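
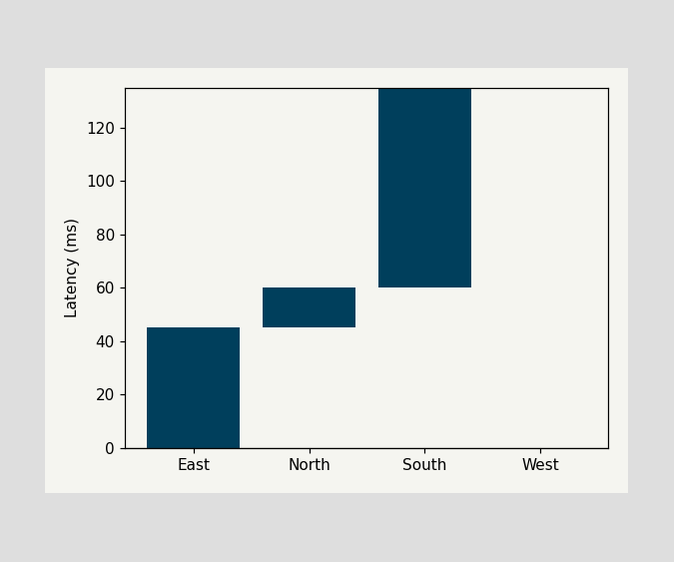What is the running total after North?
After North the running total reaches 60ms.

60ms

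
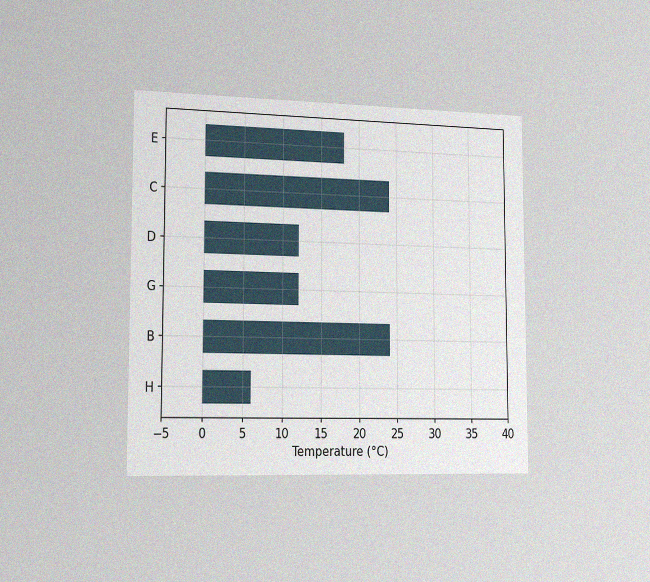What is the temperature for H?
The chart is viewed slightly from the left, with some photo noise. Reading along the chart's x-axis, the H bar reaches 6°C.

6°C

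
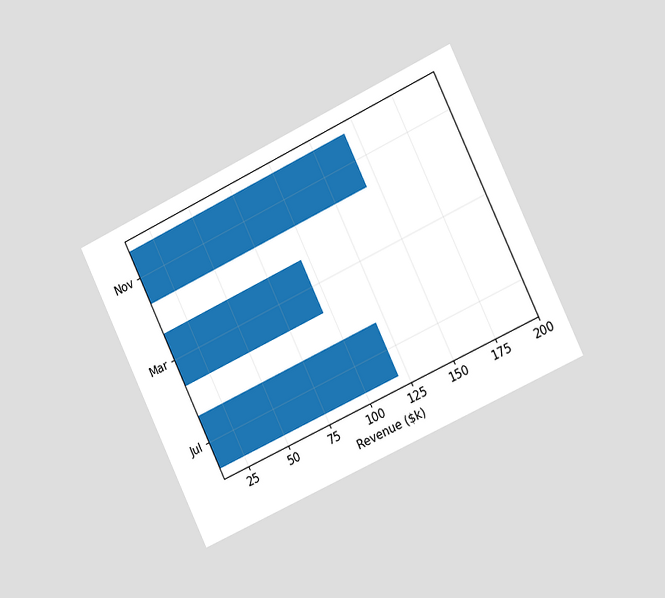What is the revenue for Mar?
The chart is tilted about 26° counter-clockwise and viewed slightly from the right. Reading along the chart's x-axis, the Mar bar reaches $96k.

$96k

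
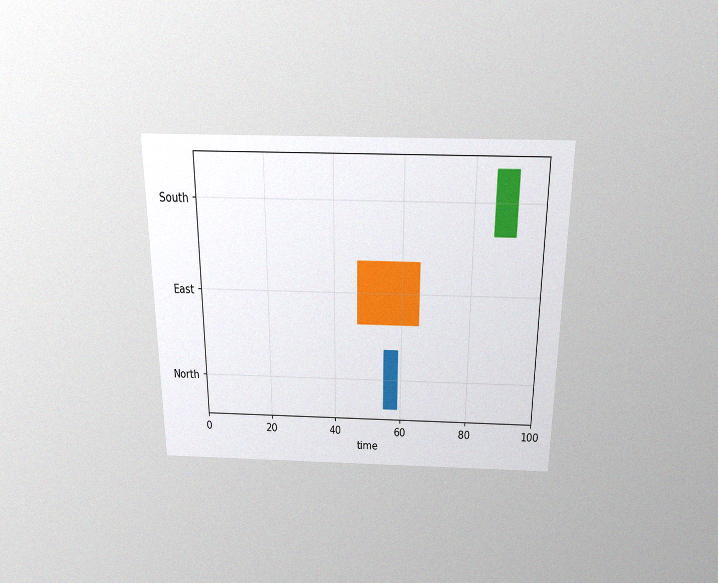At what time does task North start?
55

The chart is viewed slightly from above, with some photo noise. The North bar begins at t=55.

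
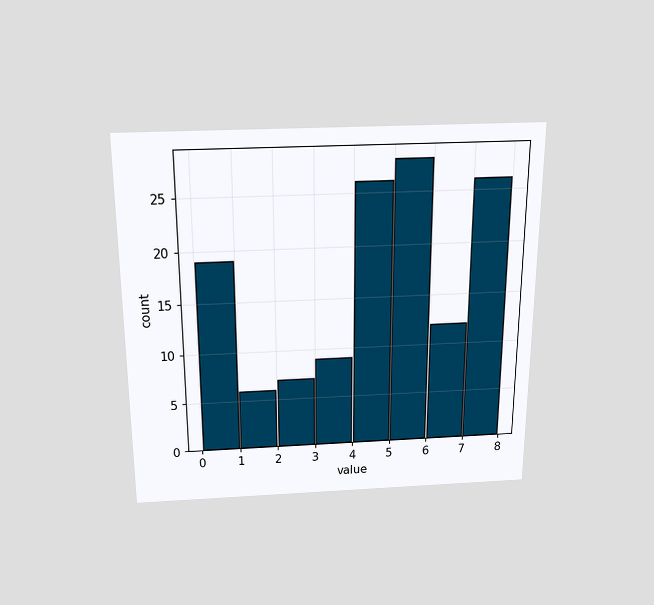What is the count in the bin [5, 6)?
The chart is viewed slightly from above. The [5, 6) bin has height 28.

28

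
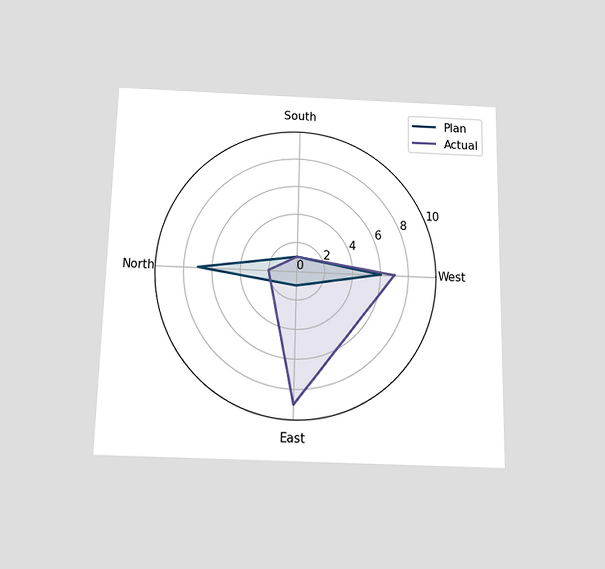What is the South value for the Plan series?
1

The chart is viewed slightly from below. On the South axis, Plan reaches 1.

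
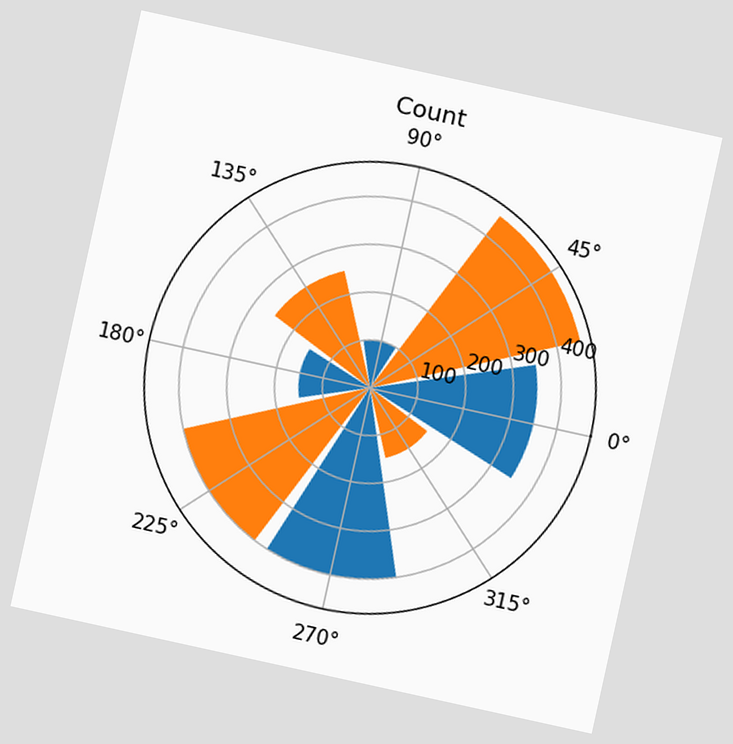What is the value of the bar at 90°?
The chart is tilted about 12° clockwise. The bar at 90° reaches 100 on the radial axis.

100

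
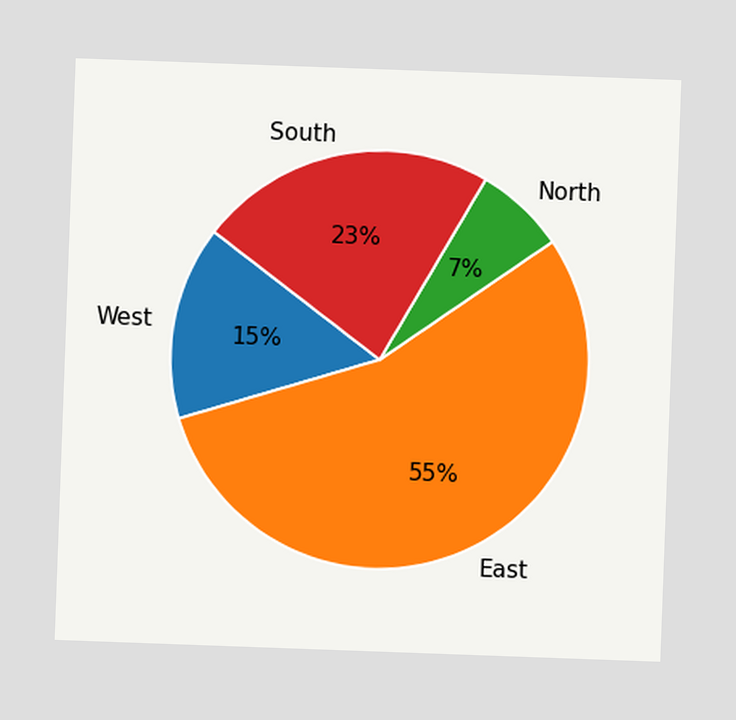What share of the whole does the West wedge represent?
15%

The chart is tilted about 2° clockwise. The West slice takes up 15% of the pie.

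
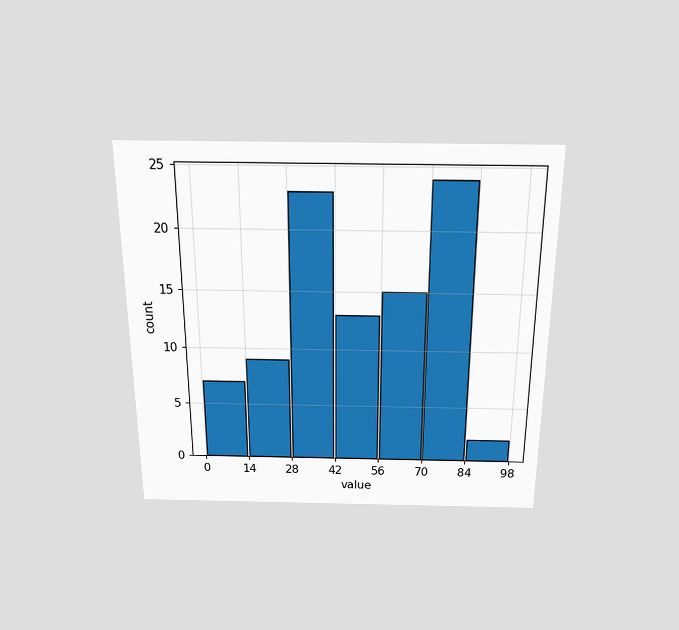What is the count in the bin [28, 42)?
The chart is viewed slightly from above. The [28, 42) bin has height 23.

23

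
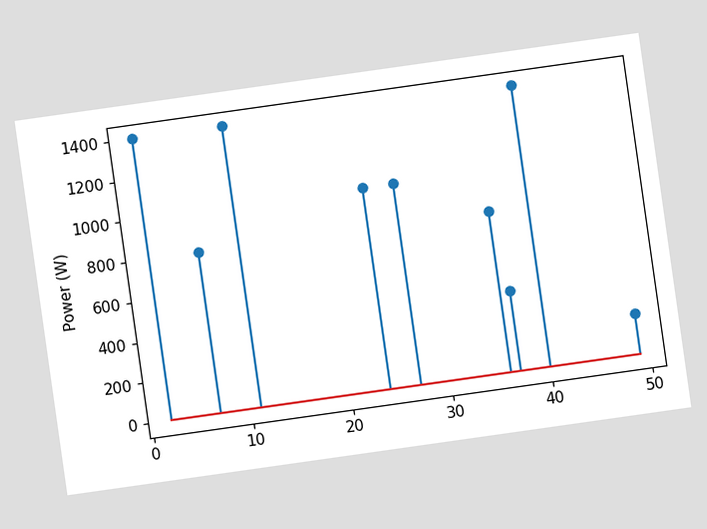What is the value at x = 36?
The chart is tilted about 8° counter-clockwise. The stem at x=36 reaches 800W.

800W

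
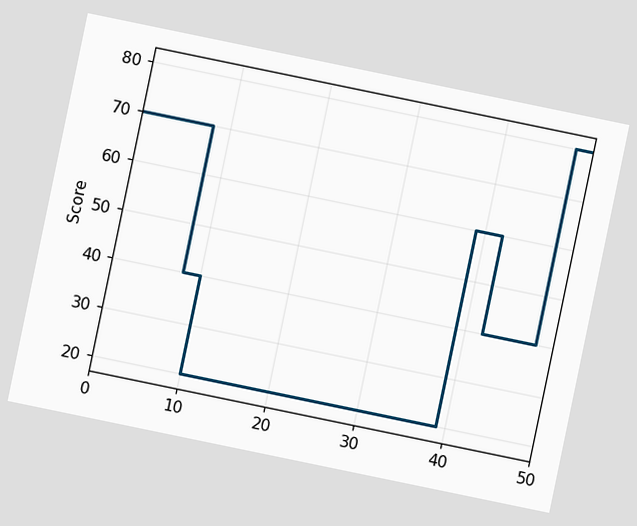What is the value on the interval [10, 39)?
The chart is tilted about 12° clockwise. On [10, 39) the step sits at 20.

20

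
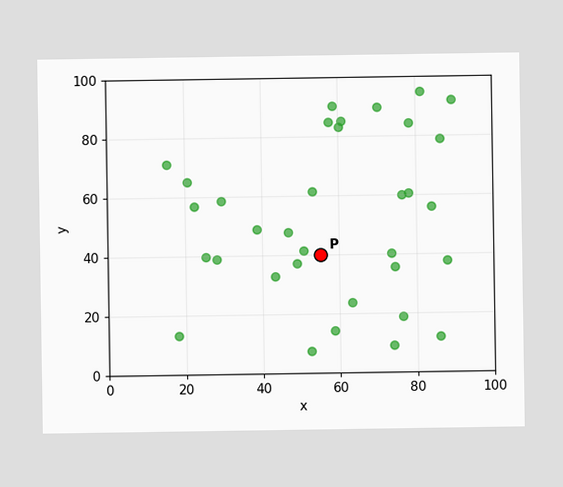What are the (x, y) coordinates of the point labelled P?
(55, 40)

Following the gridlines from P to each axis, P sits at (55, 40).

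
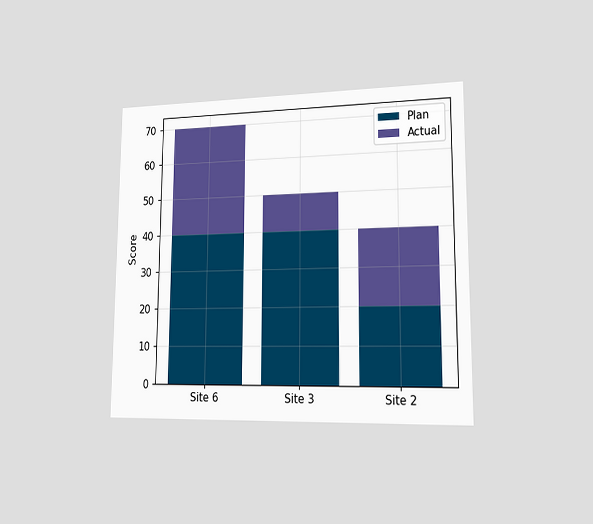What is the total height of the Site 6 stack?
70

The chart is viewed slightly from the right. The Site 6 stack's top reaches 70 on the y-axis.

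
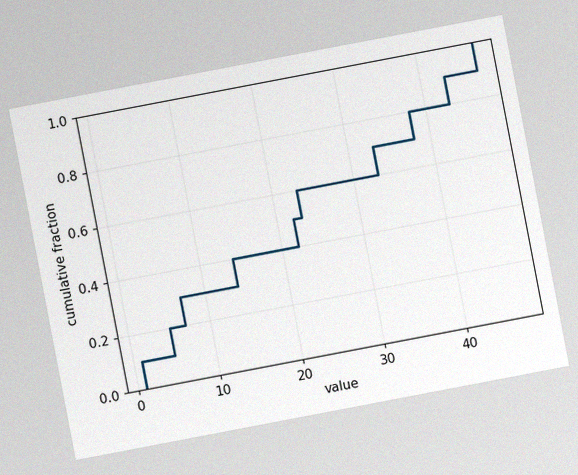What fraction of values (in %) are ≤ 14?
40%

The chart is tilted about 11° counter-clockwise, with some photo noise. At x=14 the ECDF step is at 40%.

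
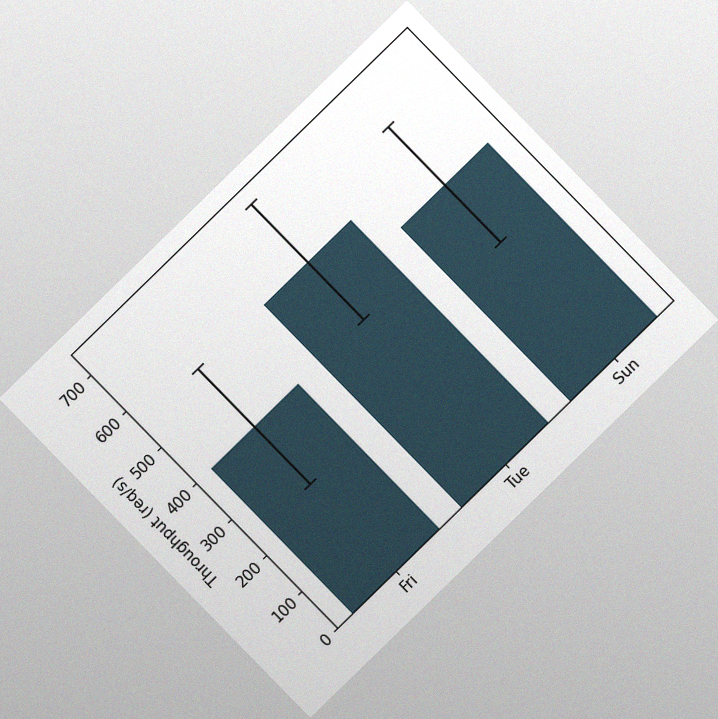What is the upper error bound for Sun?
The chart is tilted about 44° counter-clockwise, with some photo noise. The Sun bar's upper whisker reaches 640req/s.

640req/s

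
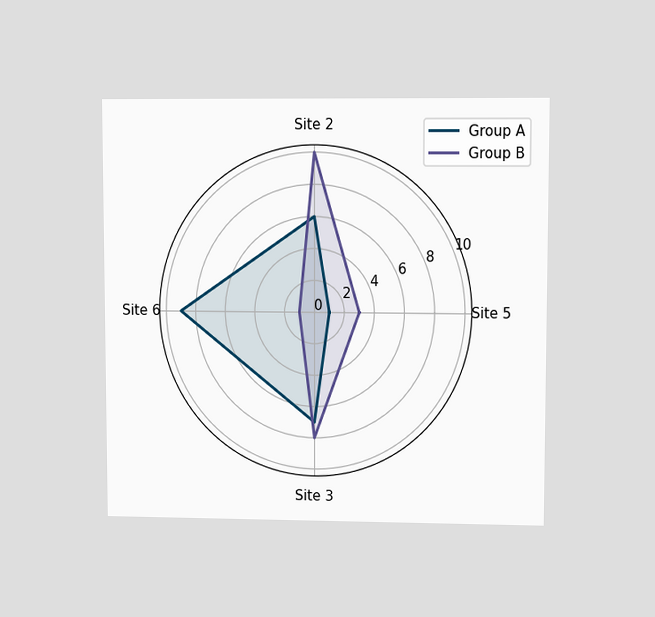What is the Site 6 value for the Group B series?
The chart is viewed at a slight angle. On the Site 6 axis, Group B reaches 1.

1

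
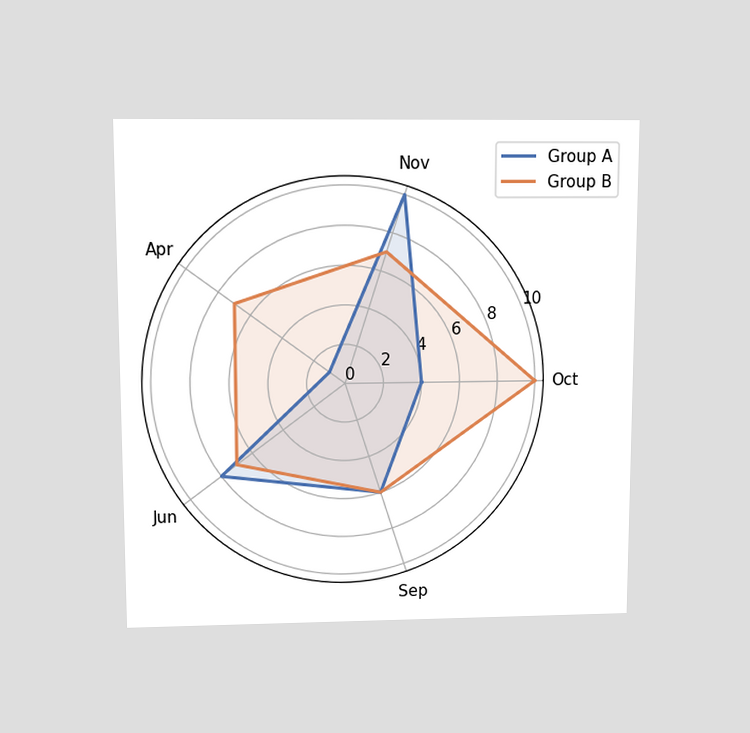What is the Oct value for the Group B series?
The chart is viewed slightly from above. On the Oct axis, Group B reaches 10.

10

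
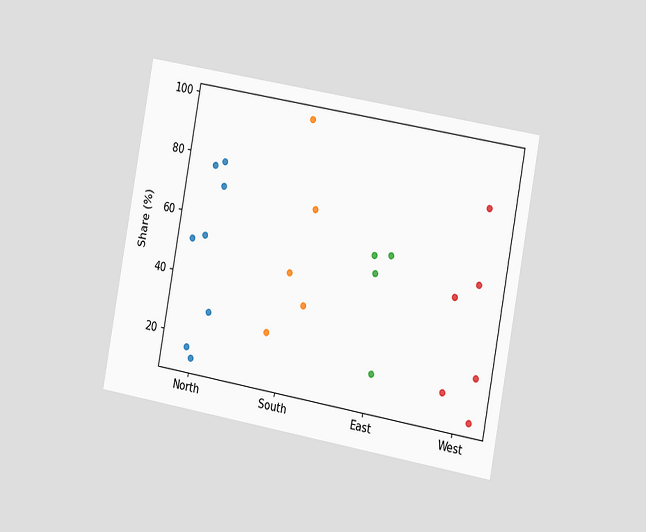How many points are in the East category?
4

The chart is tilted about 10° clockwise and viewed slightly from the right. Counting the markers in the East column gives 4.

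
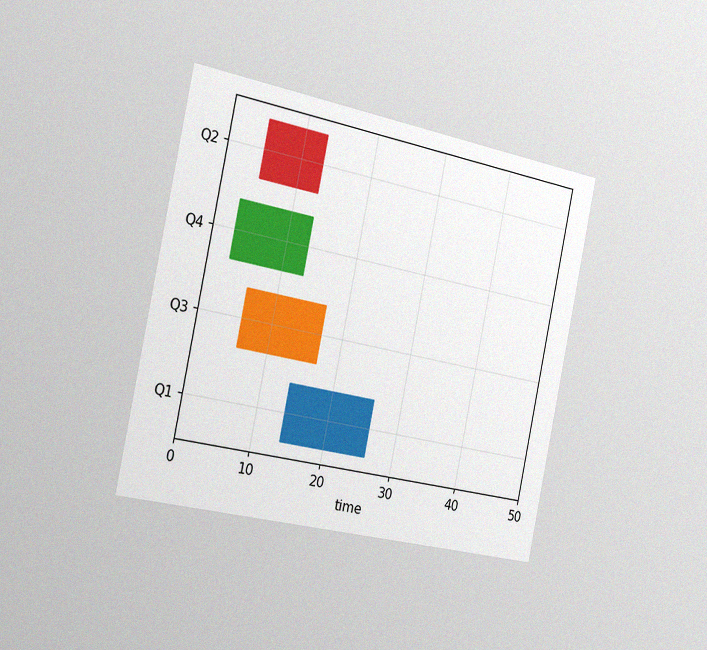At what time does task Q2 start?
The chart is tilted about 12° clockwise and viewed slightly from the left, with some photo noise. The Q2 bar begins at t=5.

5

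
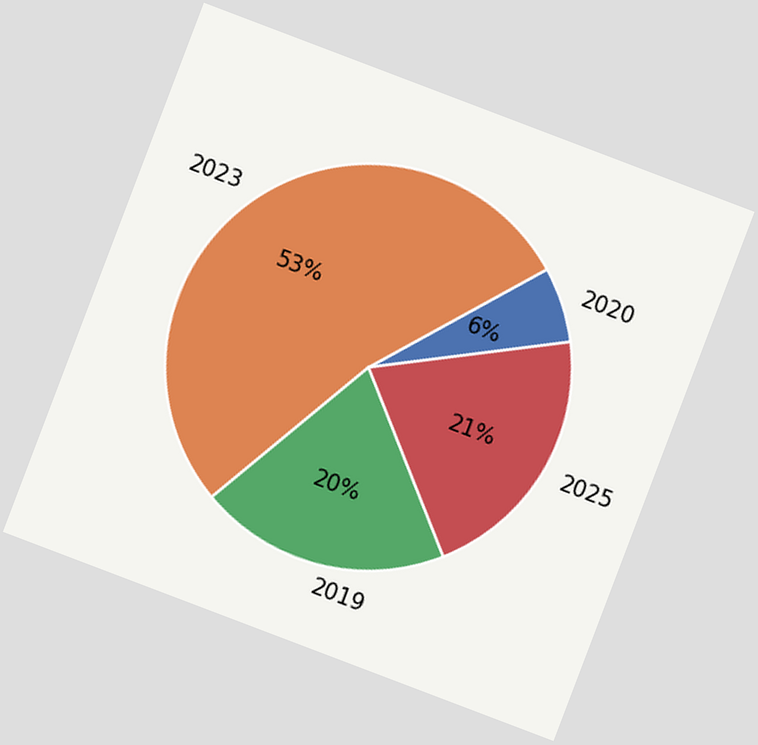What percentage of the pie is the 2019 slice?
20%

The chart is tilted about 21° clockwise. The 2019 slice takes up 20% of the pie.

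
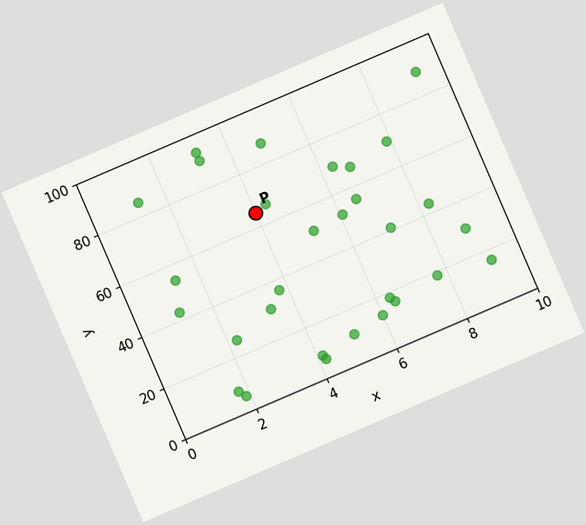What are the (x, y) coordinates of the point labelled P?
The chart is tilted about 23° counter-clockwise. Following the gridlines from P to each axis, P sits at (4, 65).

(4, 65)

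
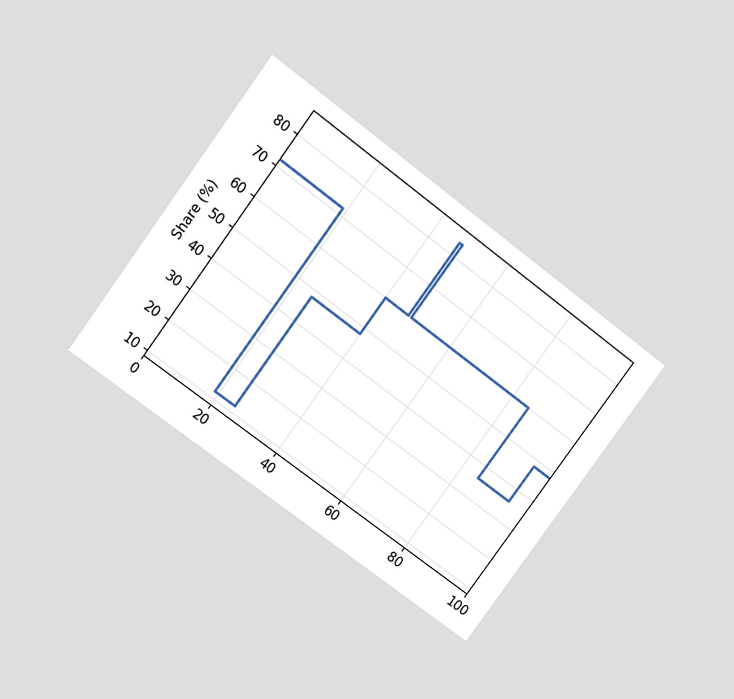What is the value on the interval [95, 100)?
48%

The chart is tilted about 37° clockwise and viewed slightly from above. On [95, 100) the step sits at 48%.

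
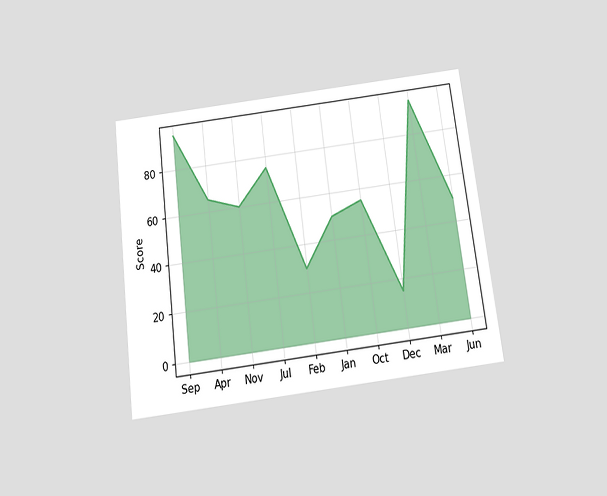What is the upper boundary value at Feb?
The chart is tilted about 7° counter-clockwise and viewed slightly from below. At Feb the upper boundary is at 30.

30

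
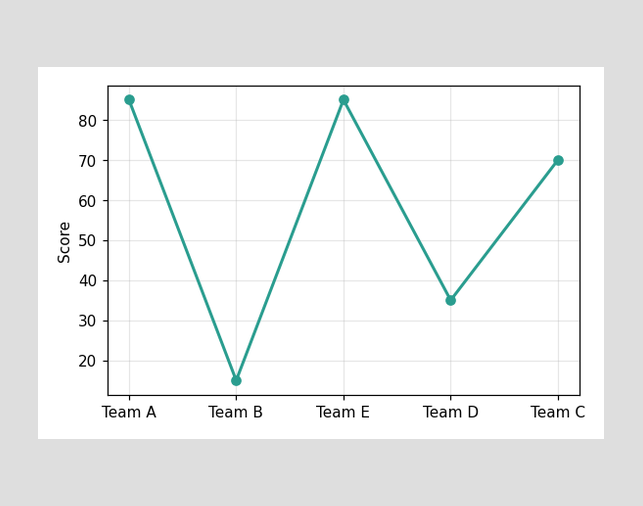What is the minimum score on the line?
15

The lowest point is at Team B, and reading across to the y-axis gives 15.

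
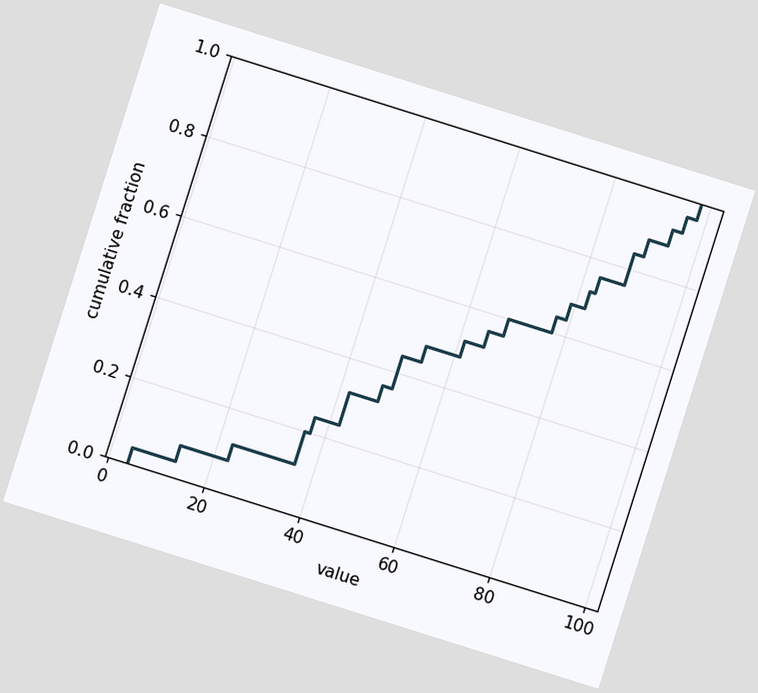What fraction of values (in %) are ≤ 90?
The chart is tilted about 17° clockwise. At x=90 the ECDF step is at 88%.

88%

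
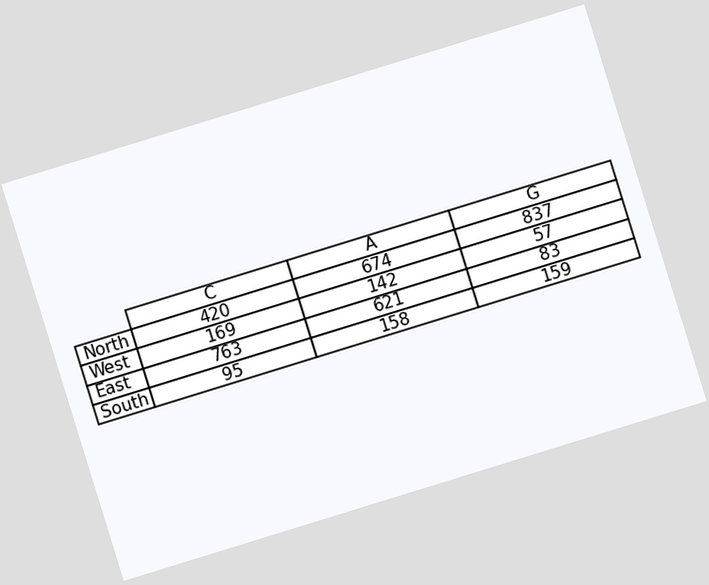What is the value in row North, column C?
The chart is tilted about 17° counter-clockwise. The (North, C) cell reads 420.

420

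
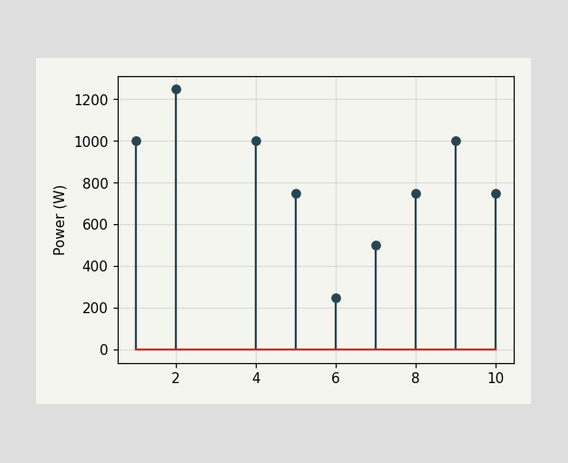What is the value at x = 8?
750W

The stem at x=8 reaches 750W.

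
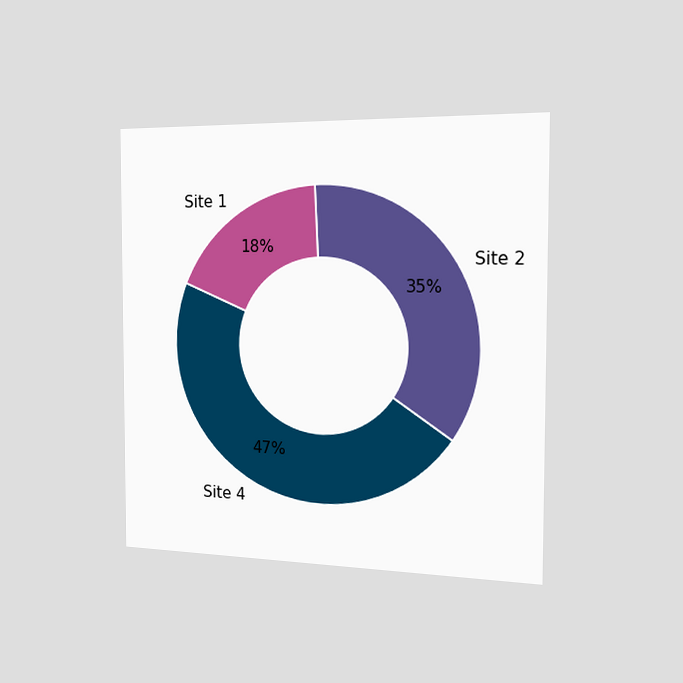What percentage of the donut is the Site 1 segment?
18%

The chart is viewed slightly from the right. The Site 1 segment takes up 18% of the ring.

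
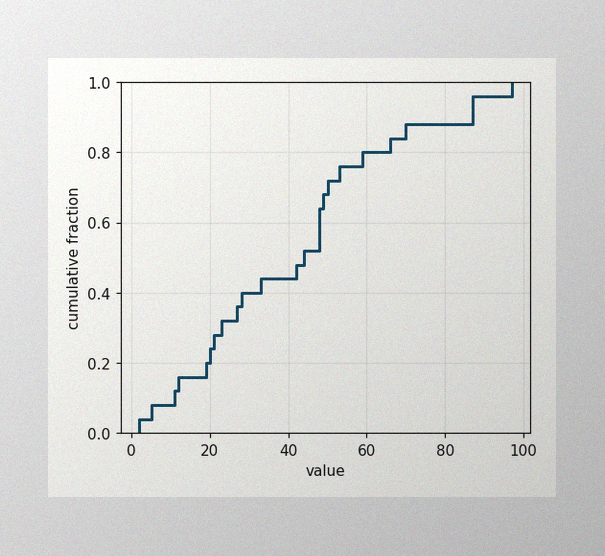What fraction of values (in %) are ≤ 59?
The image has some photo noise and uneven lighting. At x=59 the ECDF step is at 80%.

80%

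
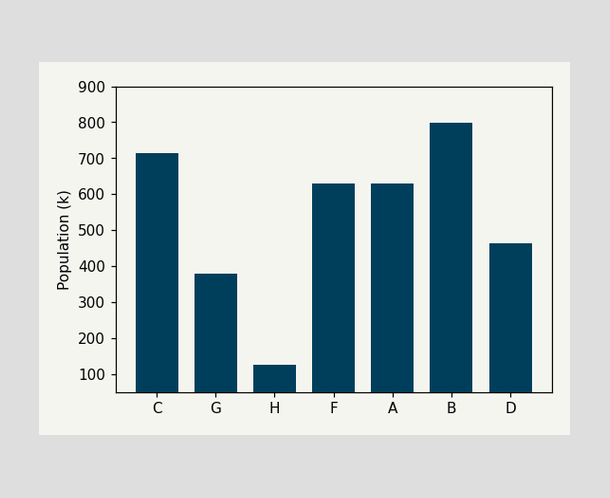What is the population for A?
Reading along the chart's y-axis, the A bar reaches 630k.

630k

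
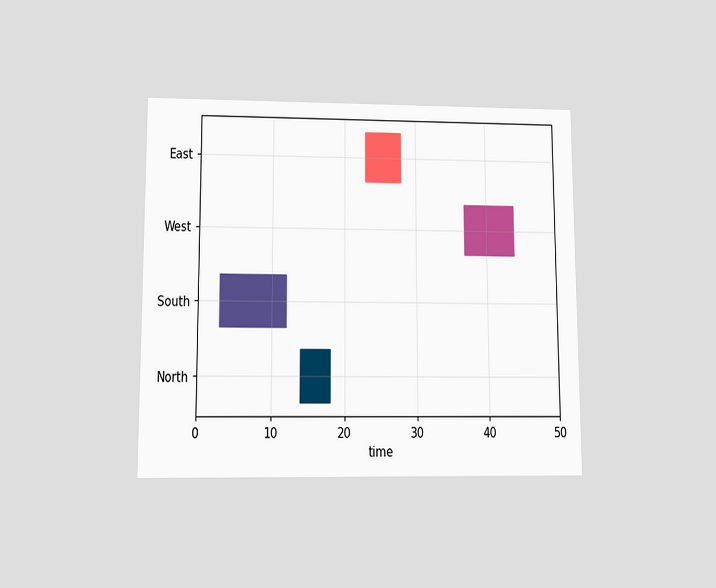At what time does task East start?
The chart is viewed slightly from below. The East bar begins at t=23.

23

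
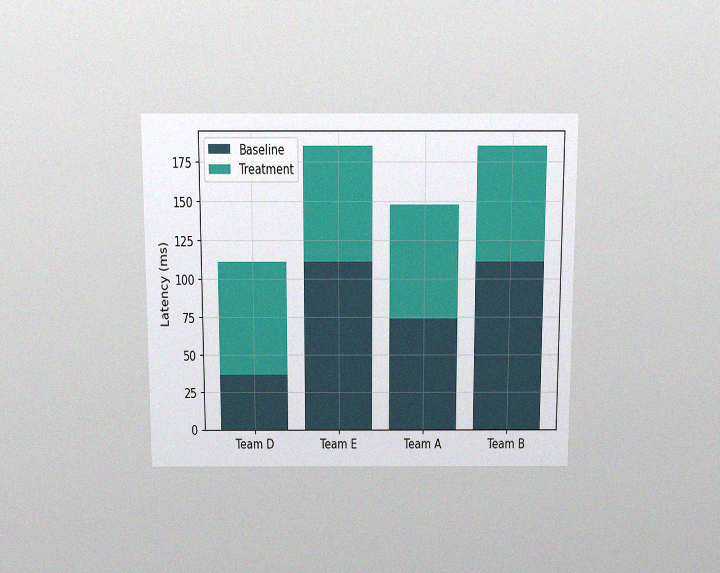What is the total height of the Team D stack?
The chart is viewed slightly from above, with some photo noise. The Team D stack's top reaches 111ms on the y-axis.

111ms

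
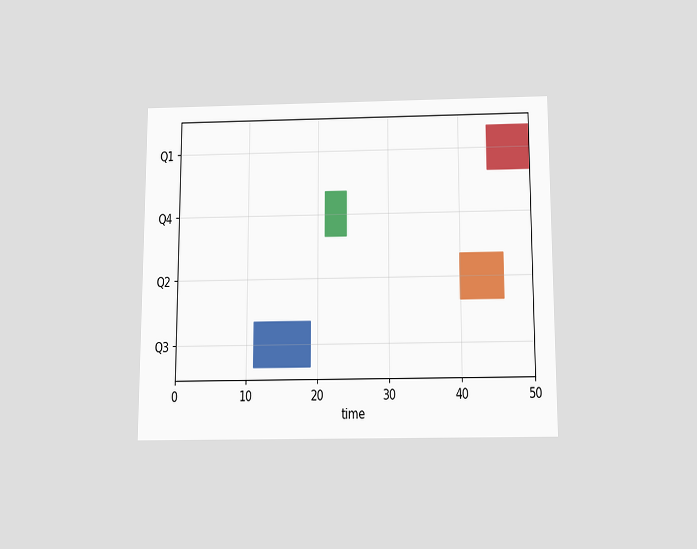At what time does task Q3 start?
The chart is viewed slightly from below. The Q3 bar begins at t=11.

11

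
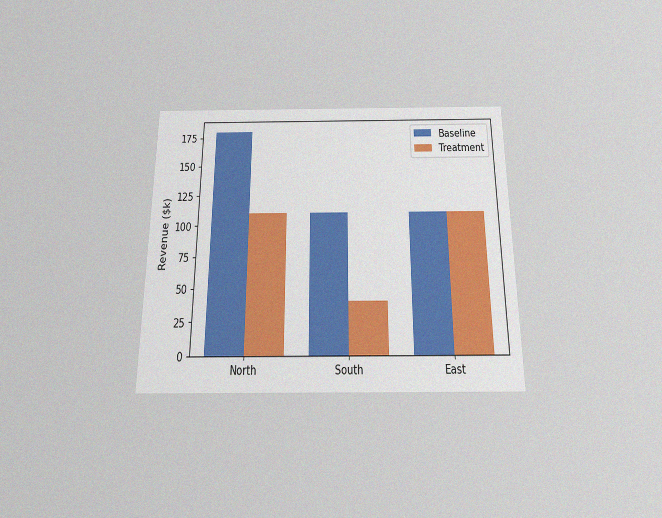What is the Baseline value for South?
The chart is viewed slightly from below, with some photo noise. The Baseline bar at South reaches $110k on the y-axis.

$110k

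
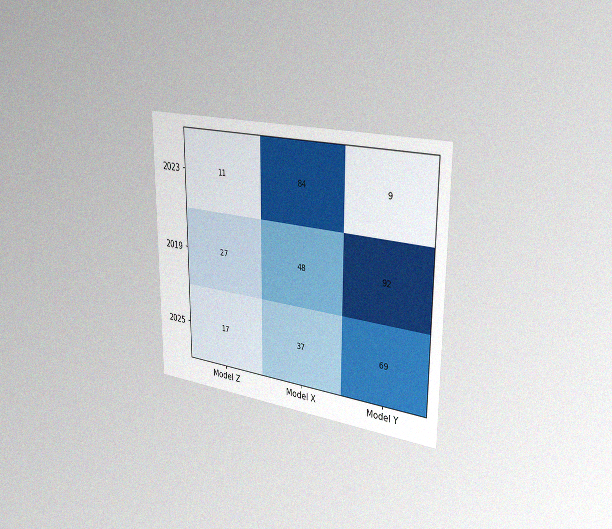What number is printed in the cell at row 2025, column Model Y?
The chart is viewed slightly from the right, with some photo noise. The (2025, Model Y) cell reads 69.

69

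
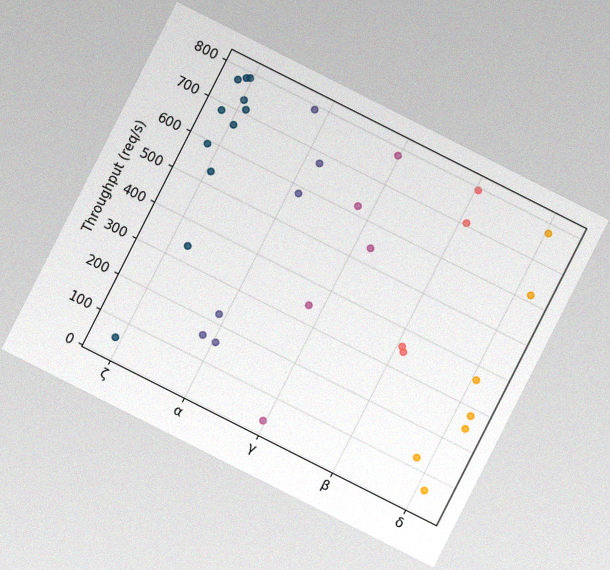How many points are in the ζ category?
The chart is tilted about 27° clockwise, with some photo noise. Counting the markers in the ζ column gives 11.

11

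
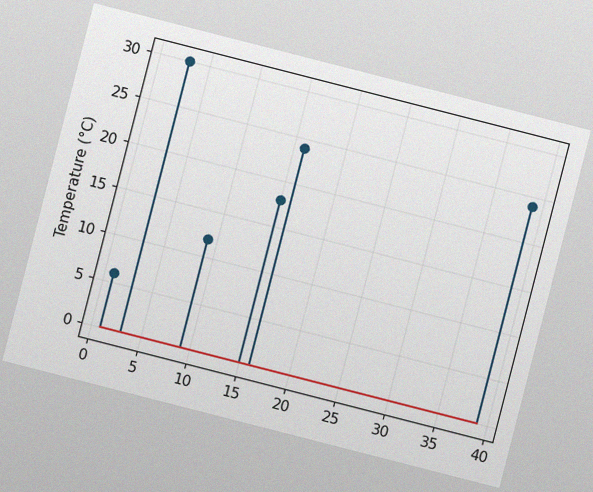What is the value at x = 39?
24°C

The chart is tilted about 14° clockwise, with some photo noise. The stem at x=39 reaches 24°C.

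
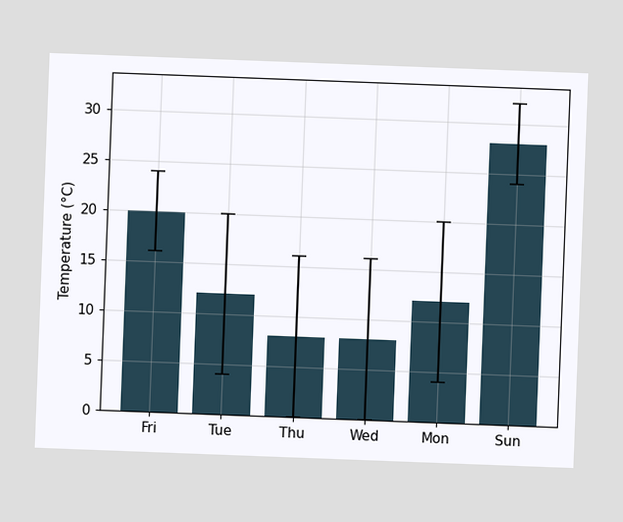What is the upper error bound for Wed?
16°C

The chart is tilted about 2° clockwise. The Wed bar's upper whisker reaches 16°C.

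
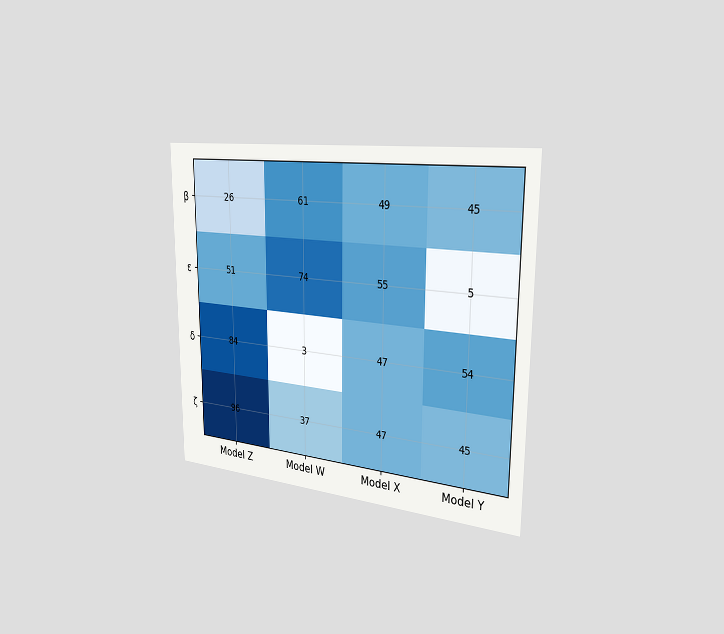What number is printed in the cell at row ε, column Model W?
The chart is viewed slightly from the right. The (ε, Model W) cell reads 74.

74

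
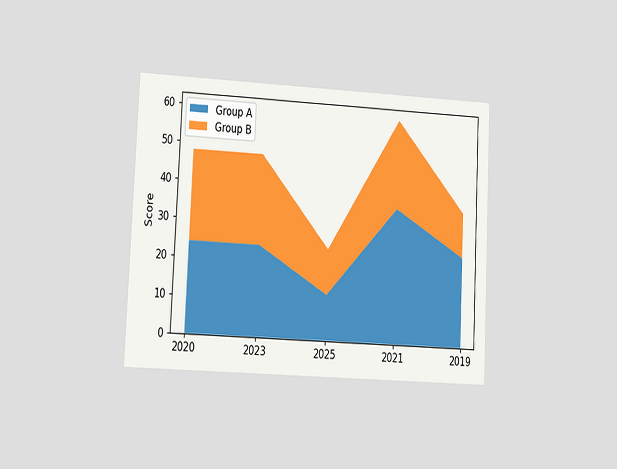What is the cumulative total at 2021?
60

The chart is tilted about 3° clockwise and viewed at a slight angle. The stacked total at 2021 reaches 60.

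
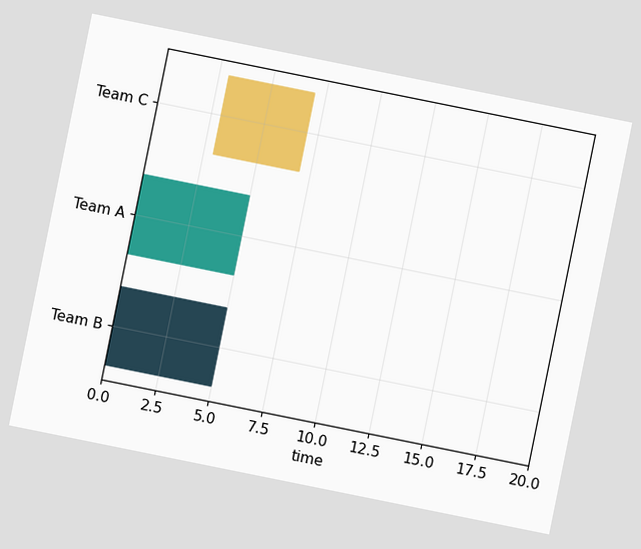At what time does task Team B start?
0

The chart is tilted about 11° clockwise. The Team B bar begins at t=0.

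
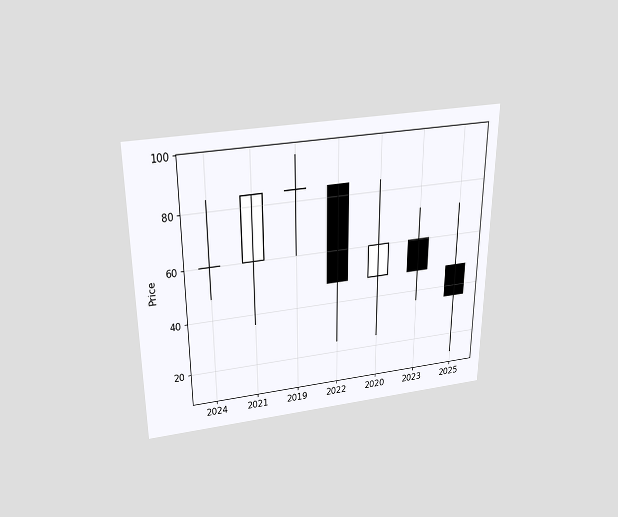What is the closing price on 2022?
The chart is viewed slightly from above. The 2022 candle closes at 48.

48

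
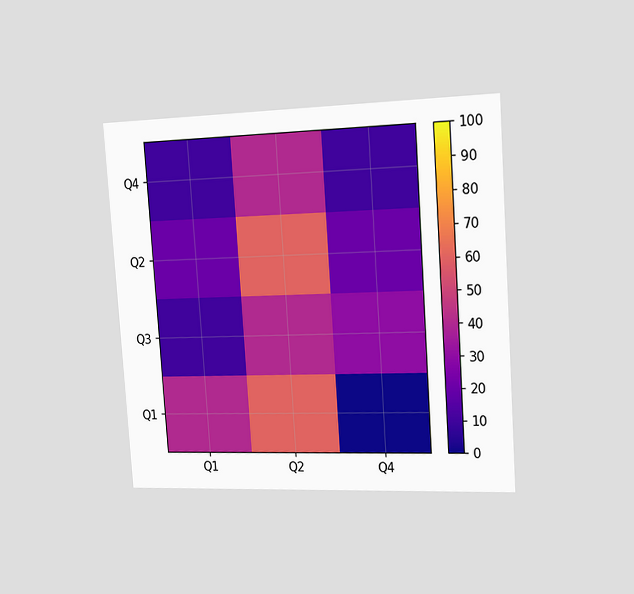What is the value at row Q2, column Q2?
60

The chart is tilted about 4° counter-clockwise and viewed slightly from the right. Matching cell (Q2, Q2) against the colorbar gives 60.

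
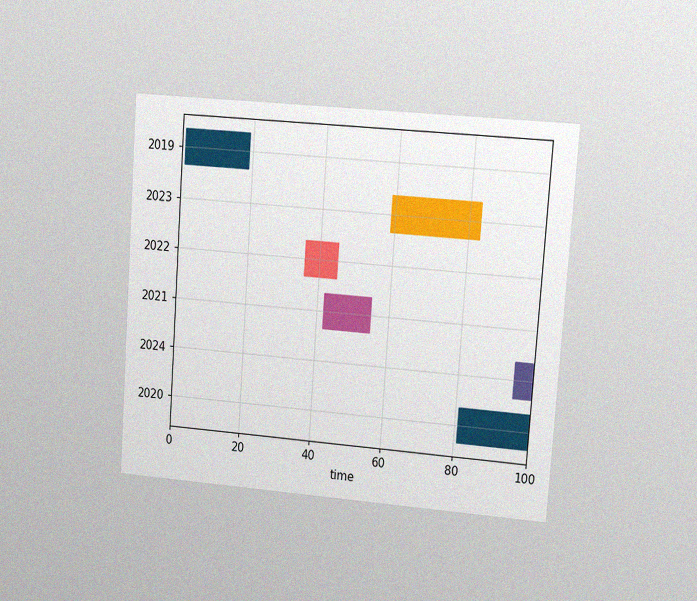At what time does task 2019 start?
1

The chart is tilted about 4° clockwise and viewed at a slight angle, with some photo noise. The 2019 bar begins at t=1.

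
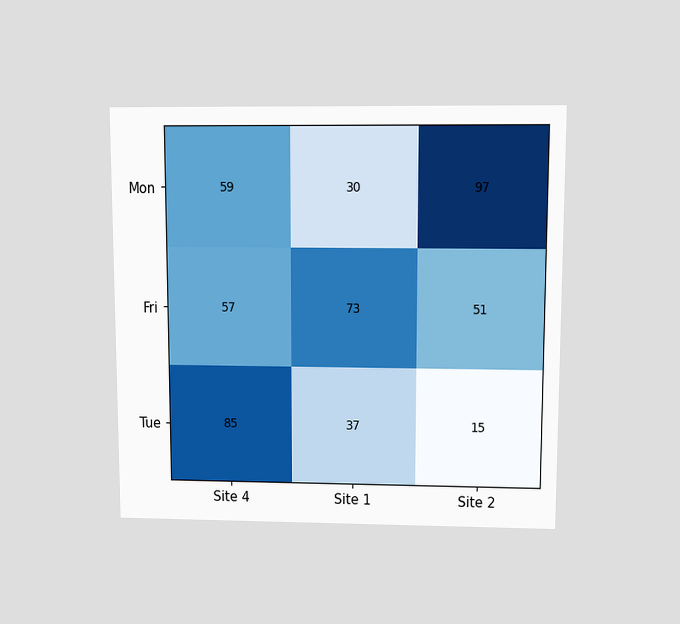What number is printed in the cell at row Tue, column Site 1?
37

The chart is viewed slightly from above. The (Tue, Site 1) cell reads 37.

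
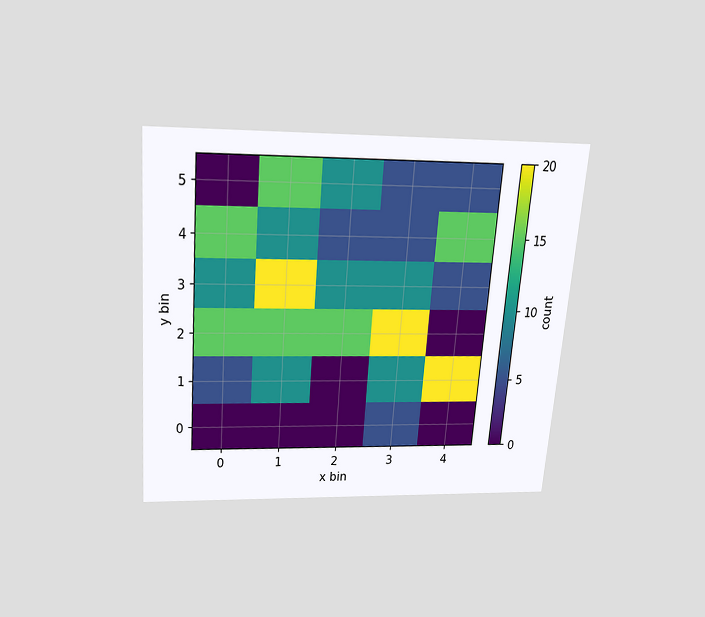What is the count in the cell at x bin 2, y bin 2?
The chart is tilted about 4° clockwise and viewed slightly from above. Matching the cell (2, 2) against the colorbar gives 15.

15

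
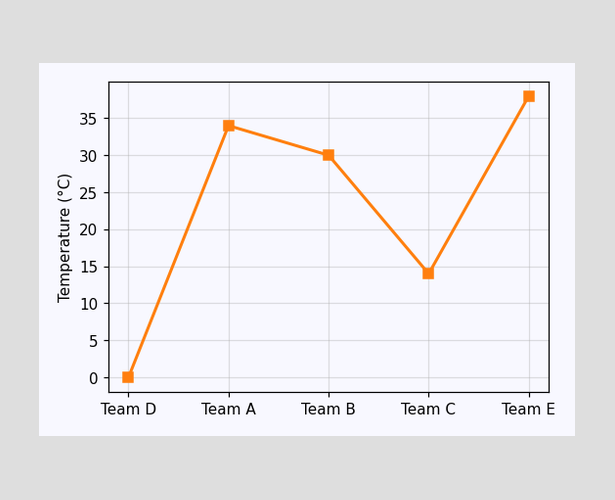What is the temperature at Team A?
34°C

At Team A, the line is at 34°C.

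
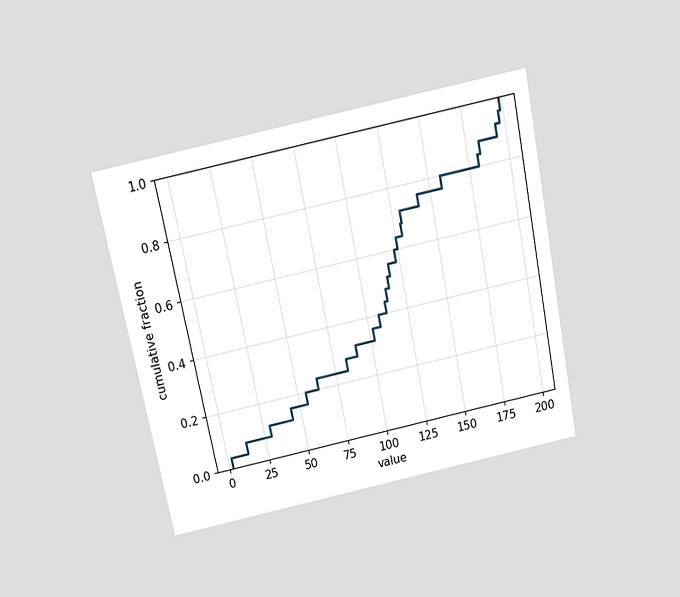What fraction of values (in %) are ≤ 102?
The chart is tilted about 11° counter-clockwise and viewed slightly from above. At x=102 the ECDF step is at 36%.

36%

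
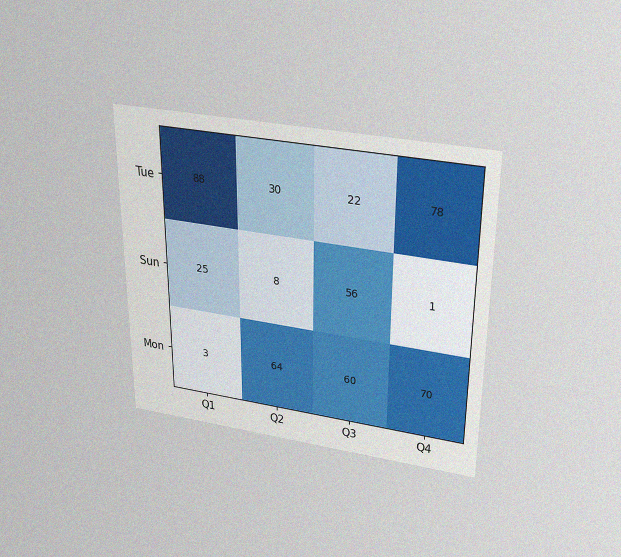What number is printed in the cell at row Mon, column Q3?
The chart is viewed slightly from above, with some photo noise. The (Mon, Q3) cell reads 60.

60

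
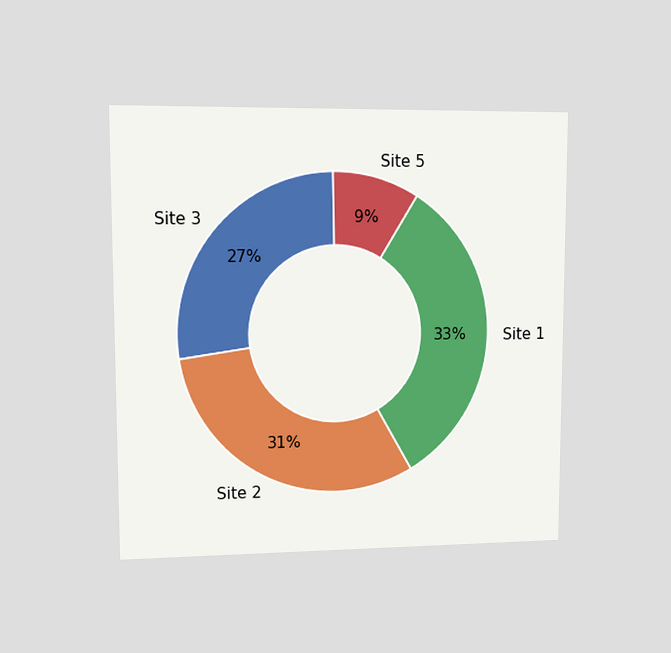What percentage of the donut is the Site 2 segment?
The chart is viewed at a slight angle. The Site 2 segment takes up 31% of the ring.

31%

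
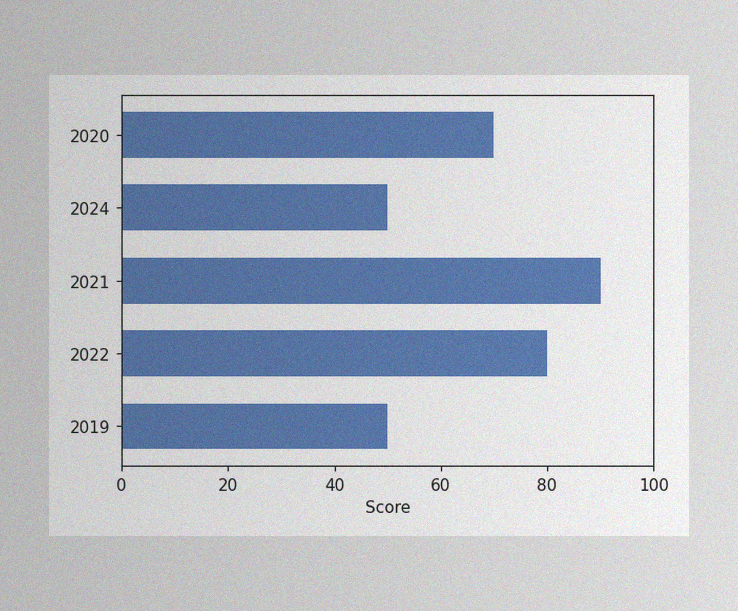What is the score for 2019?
50

The image has some photo noise and uneven lighting. Reading along the chart's x-axis, the 2019 bar reaches 50.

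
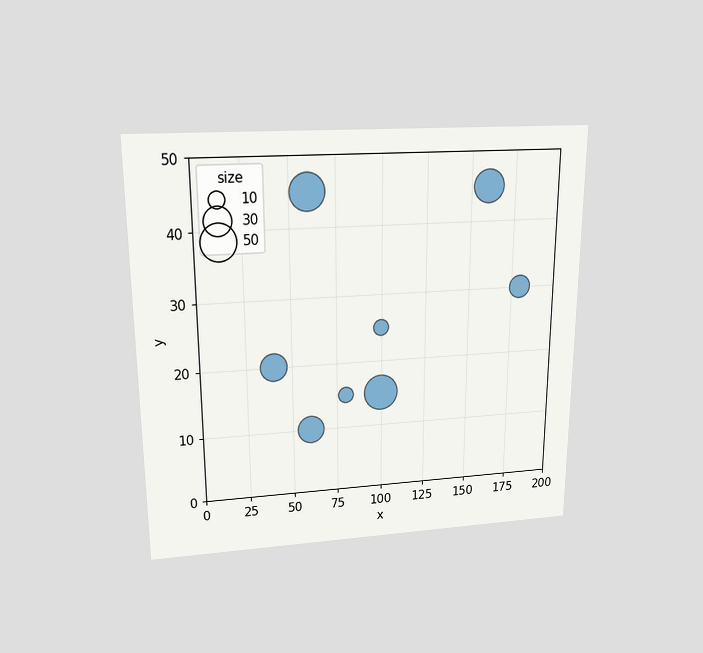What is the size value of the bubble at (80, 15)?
10

The chart is viewed slightly from above. Matching the bubble at (80, 15) against the size legend gives 10.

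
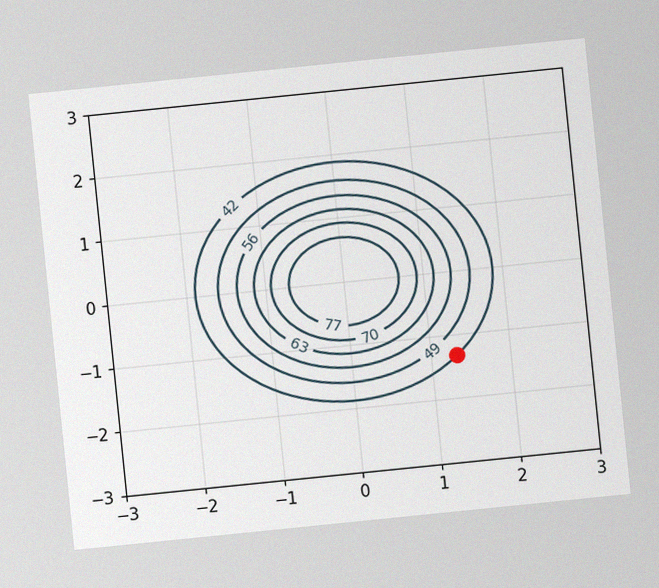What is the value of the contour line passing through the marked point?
42

The chart is tilted about 6° counter-clockwise, with some photo noise. The marked point sits on the contour labelled 42.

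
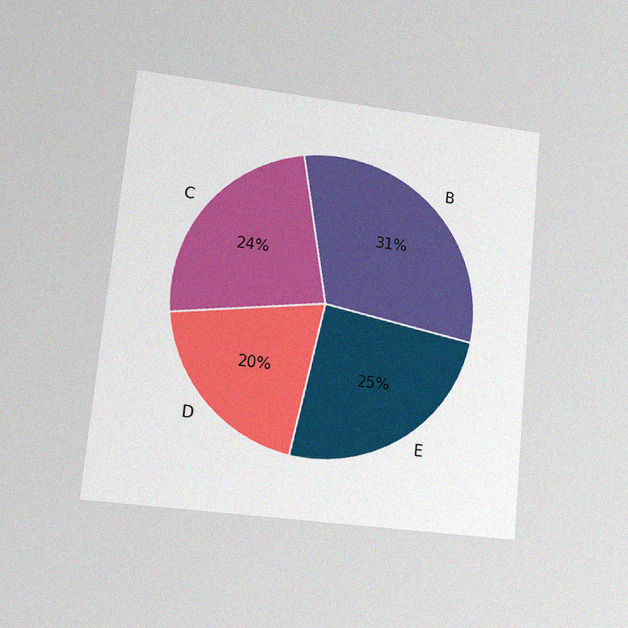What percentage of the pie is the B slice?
31%

The chart is tilted about 6° clockwise and viewed at a slight angle, with some photo noise. The B slice takes up 31% of the pie.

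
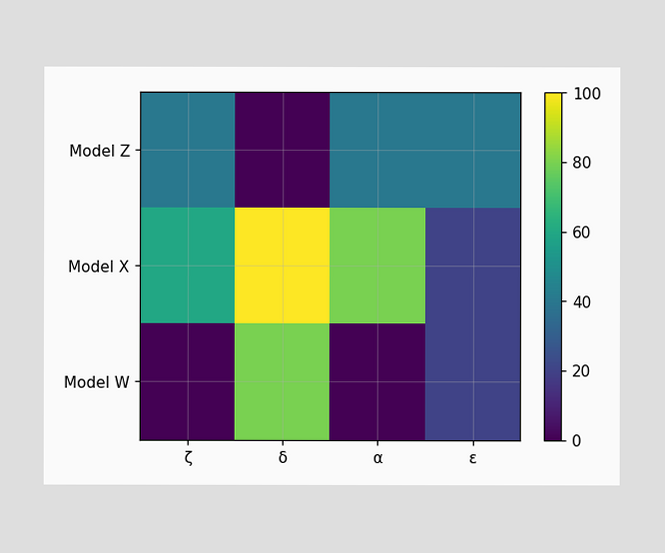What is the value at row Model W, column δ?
Matching cell (Model W, δ) against the colorbar gives 80.

80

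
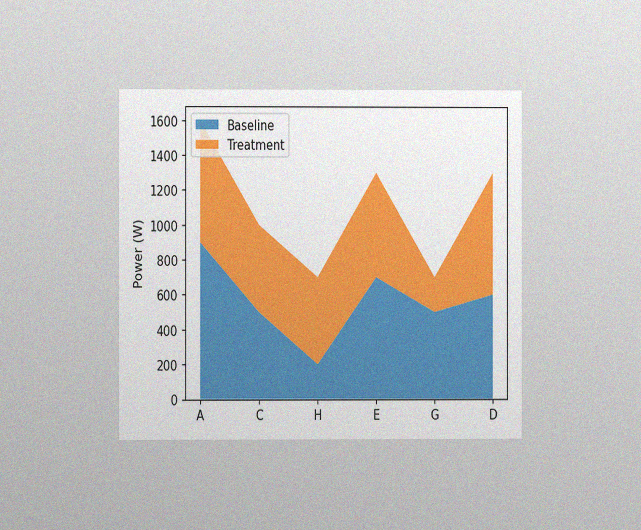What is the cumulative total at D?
1300W

The chart is viewed at a slight angle, with some photo noise. The stacked total at D reaches 1300W.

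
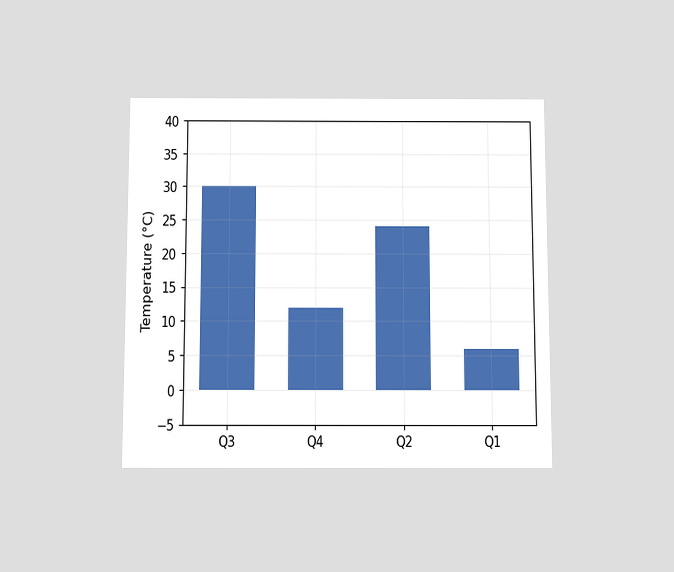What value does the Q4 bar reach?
12°C

The chart is viewed slightly from below. Reading along the chart's y-axis, the Q4 bar reaches 12°C.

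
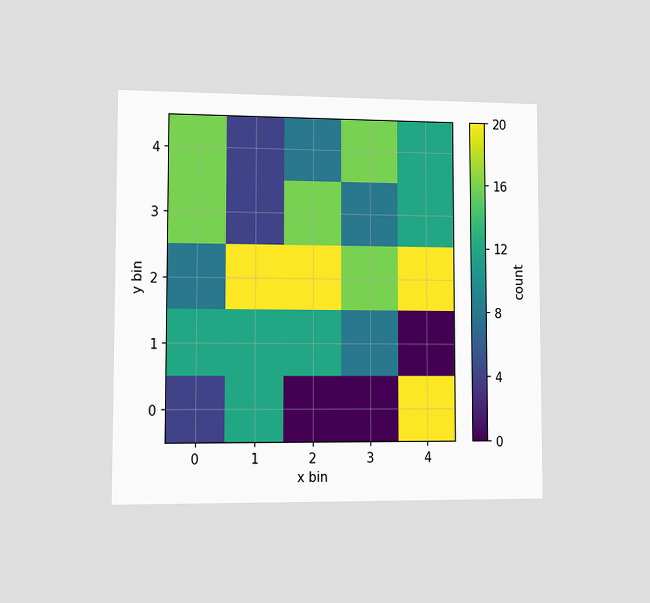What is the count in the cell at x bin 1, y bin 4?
The chart is viewed slightly from the left. Matching the cell (1, 4) against the colorbar gives 4.

4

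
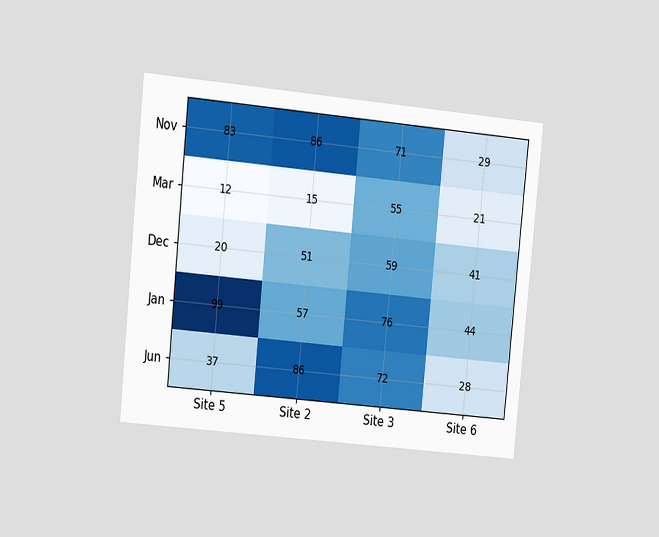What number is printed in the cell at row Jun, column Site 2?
The chart is tilted about 6° clockwise and viewed slightly from the left. The (Jun, Site 2) cell reads 86.

86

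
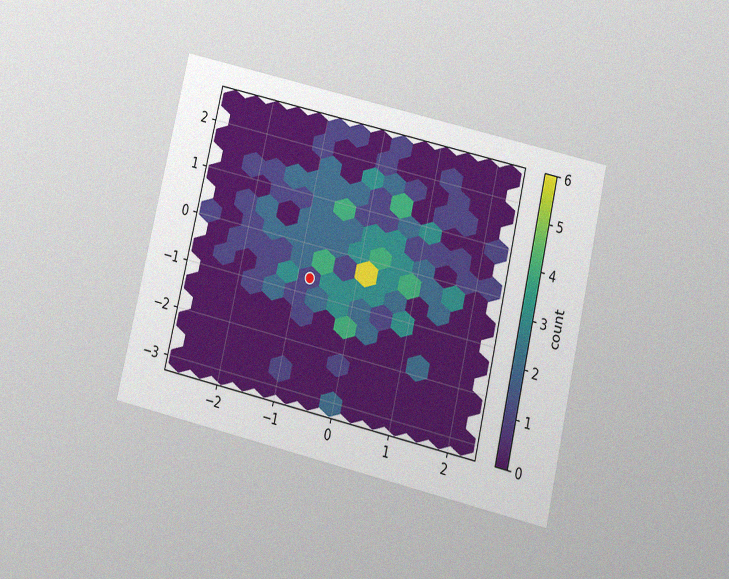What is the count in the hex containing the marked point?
1

The chart is tilted about 13° clockwise and viewed slightly from below, with some photo noise. The marked hex reads 1 on the colorbar.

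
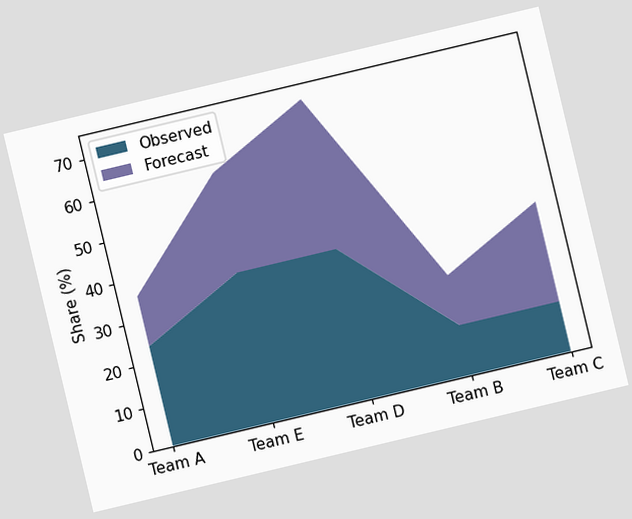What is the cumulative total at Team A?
The chart is tilted about 13° counter-clockwise. The stacked total at Team A reaches 36%.

36%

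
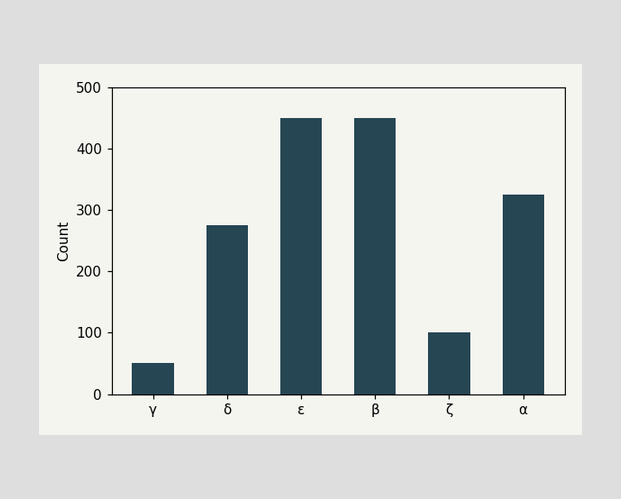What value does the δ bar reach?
275

Reading along the chart's y-axis, the δ bar reaches 275.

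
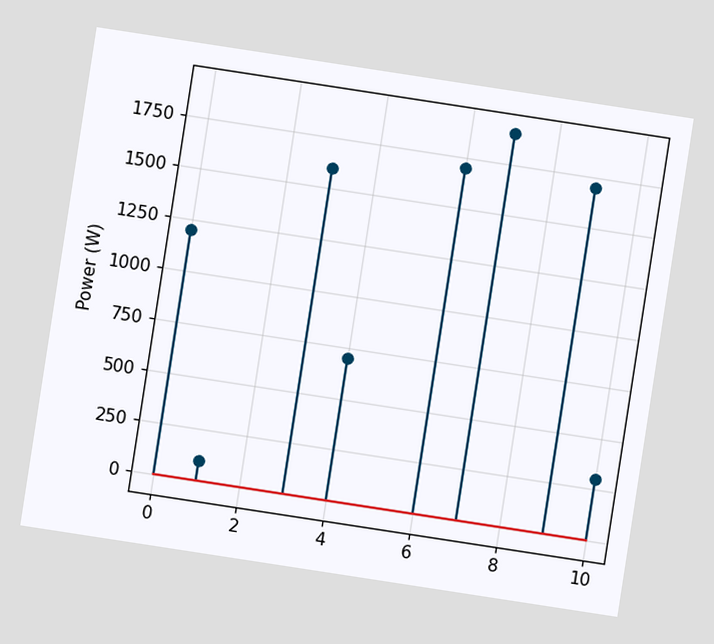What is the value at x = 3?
1600W

The chart is tilted about 9° clockwise. The stem at x=3 reaches 1600W.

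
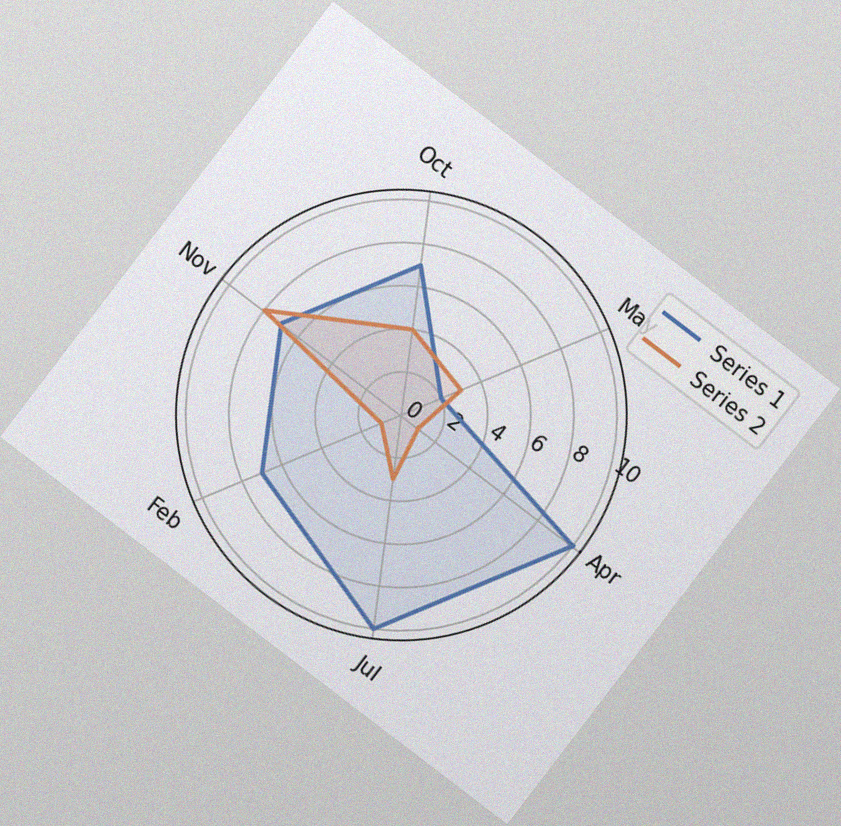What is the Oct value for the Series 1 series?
The chart is tilted about 37° clockwise, with some photo noise. On the Oct axis, Series 1 reaches 7.

7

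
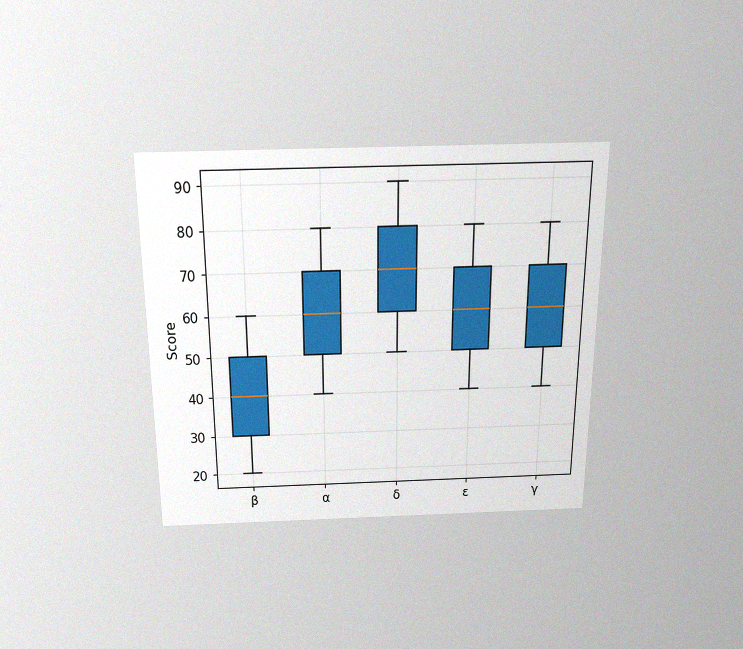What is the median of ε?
The chart is viewed slightly from above, with some photo noise. The median line in the ε box sits at 60.

60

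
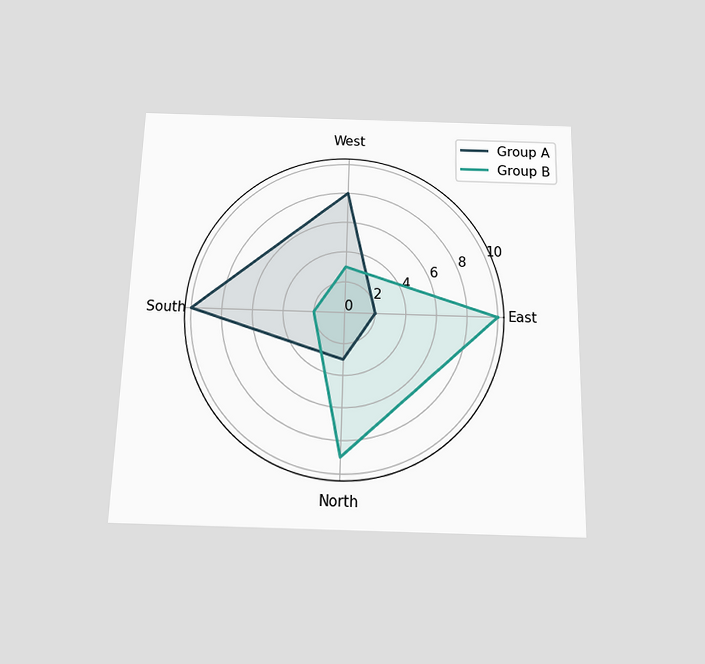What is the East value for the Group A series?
2

The chart is viewed slightly from below. On the East axis, Group A reaches 2.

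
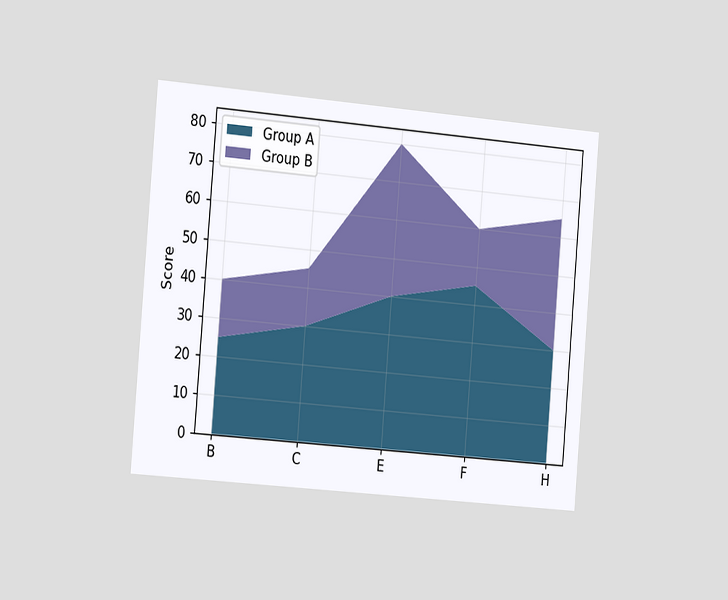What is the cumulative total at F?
60

The chart is tilted about 5° clockwise and viewed slightly from the left. The stacked total at F reaches 60.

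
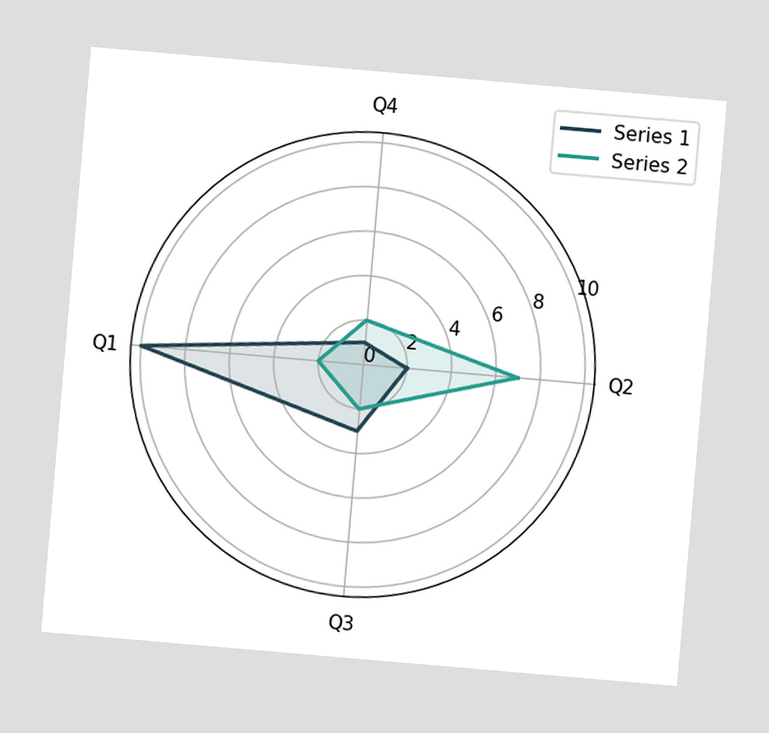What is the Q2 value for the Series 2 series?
7

The chart is tilted about 5° clockwise. On the Q2 axis, Series 2 reaches 7.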